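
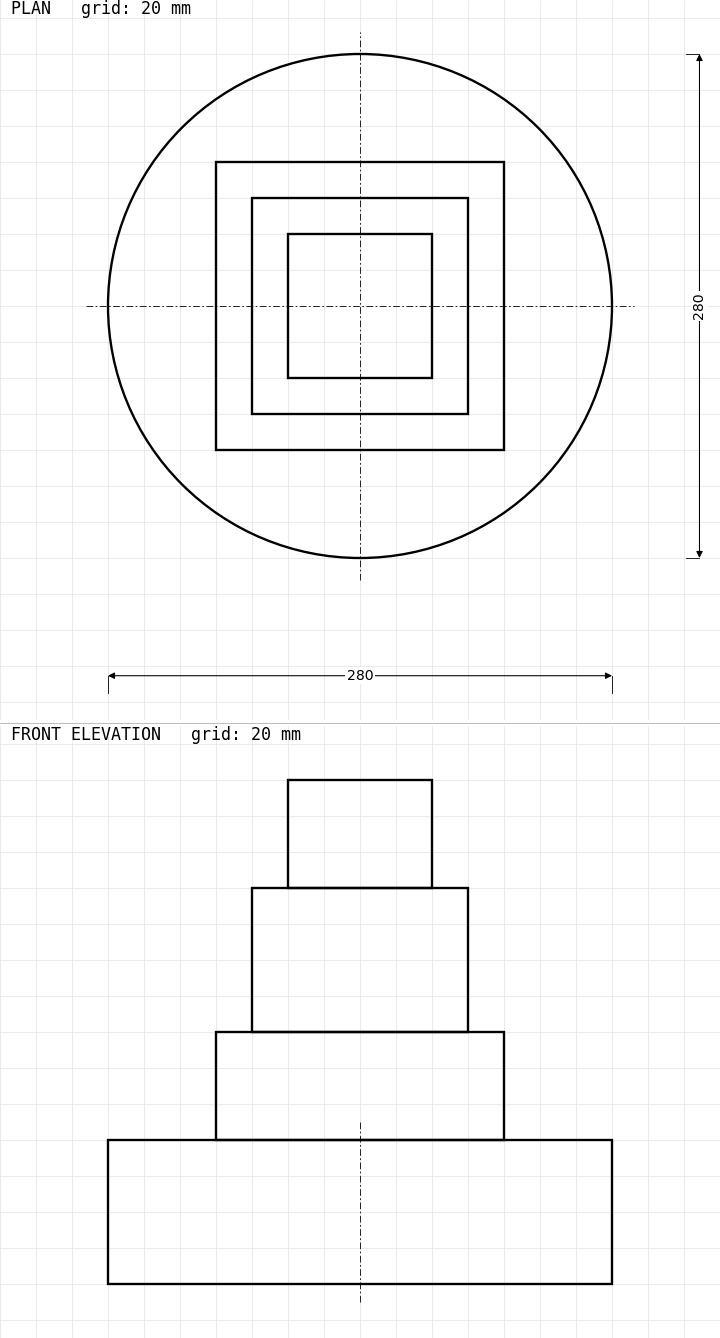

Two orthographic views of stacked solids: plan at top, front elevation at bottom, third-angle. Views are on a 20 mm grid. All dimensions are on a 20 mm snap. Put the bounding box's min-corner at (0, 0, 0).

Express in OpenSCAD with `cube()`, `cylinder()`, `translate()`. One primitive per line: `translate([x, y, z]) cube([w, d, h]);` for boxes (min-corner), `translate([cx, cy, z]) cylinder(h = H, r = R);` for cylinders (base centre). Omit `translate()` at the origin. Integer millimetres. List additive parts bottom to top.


translate([140, 140, 0]) cylinder(h = 80, r = 140);
translate([60, 60, 80]) cube([160, 160, 60]);
translate([80, 80, 140]) cube([120, 120, 80]);
translate([100, 100, 220]) cube([80, 80, 60]);


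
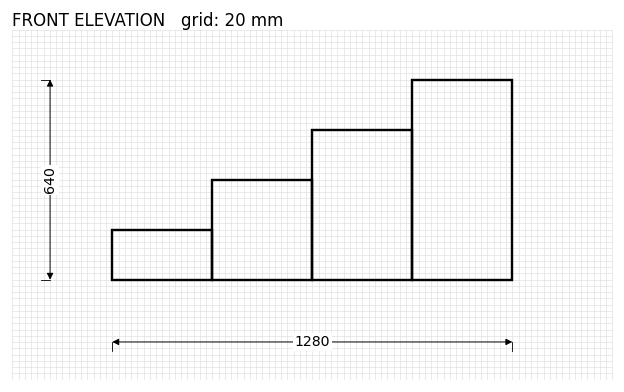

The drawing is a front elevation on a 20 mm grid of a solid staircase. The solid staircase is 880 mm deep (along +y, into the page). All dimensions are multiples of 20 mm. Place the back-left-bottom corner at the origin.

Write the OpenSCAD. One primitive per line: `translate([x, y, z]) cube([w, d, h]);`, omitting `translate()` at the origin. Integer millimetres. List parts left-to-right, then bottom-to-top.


cube([320, 880, 160]);
translate([320, 0, 0]) cube([320, 880, 320]);
translate([640, 0, 0]) cube([320, 880, 480]);
translate([960, 0, 0]) cube([320, 880, 640]);


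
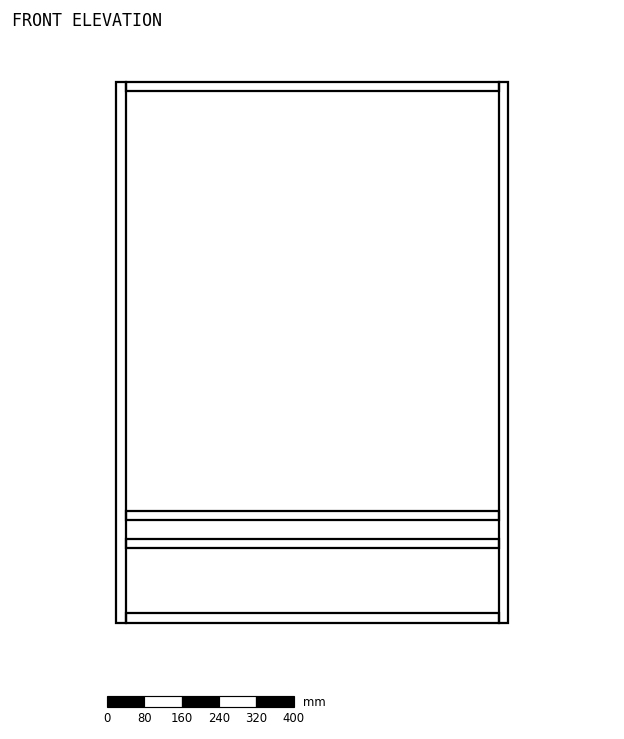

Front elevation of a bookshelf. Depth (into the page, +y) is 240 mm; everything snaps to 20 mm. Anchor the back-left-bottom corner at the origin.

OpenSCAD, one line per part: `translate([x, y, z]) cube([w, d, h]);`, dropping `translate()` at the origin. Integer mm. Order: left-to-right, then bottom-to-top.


cube([20, 240, 1160]);
translate([20, 0, 0]) cube([800, 240, 20]);
translate([20, 0, 160]) cube([800, 240, 20]);
translate([20, 0, 220]) cube([800, 240, 20]);
translate([20, 0, 1140]) cube([800, 240, 20]);
translate([820, 0, 0]) cube([20, 240, 1160]);


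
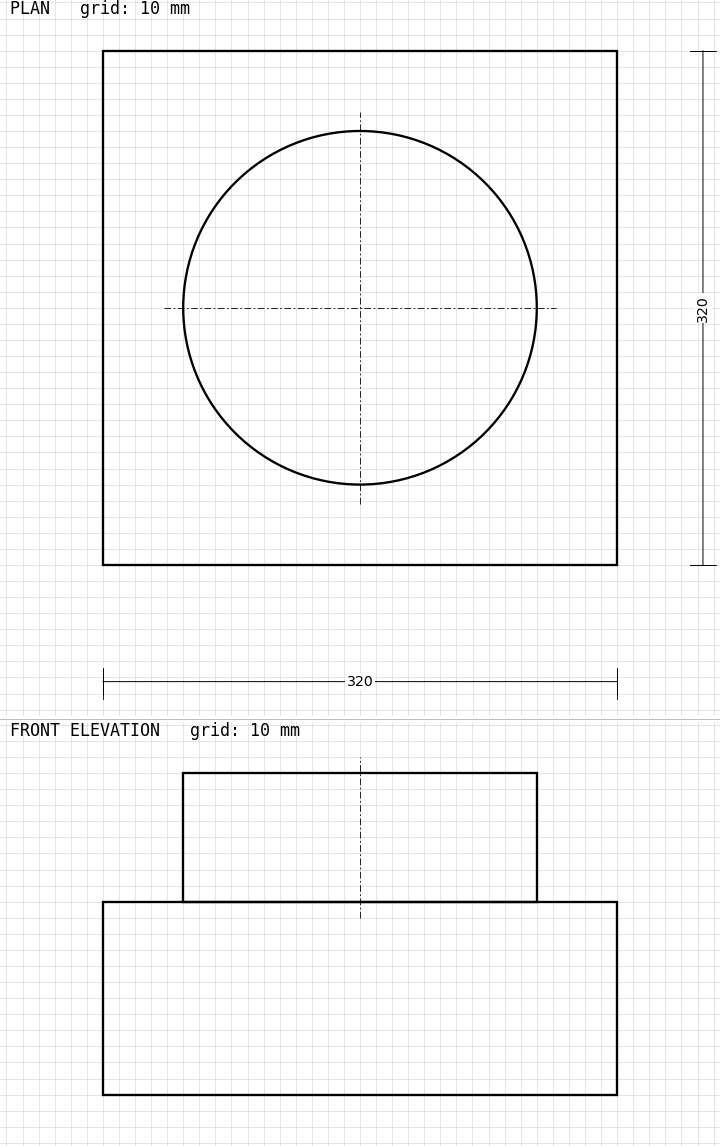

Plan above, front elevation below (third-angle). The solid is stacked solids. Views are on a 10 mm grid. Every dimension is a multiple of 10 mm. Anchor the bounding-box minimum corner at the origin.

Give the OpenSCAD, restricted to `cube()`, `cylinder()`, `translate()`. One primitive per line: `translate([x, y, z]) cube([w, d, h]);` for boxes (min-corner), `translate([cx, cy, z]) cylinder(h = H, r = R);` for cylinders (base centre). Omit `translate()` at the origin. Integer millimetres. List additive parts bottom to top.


cube([320, 320, 120]);
translate([160, 160, 120]) cylinder(h = 80, r = 110);


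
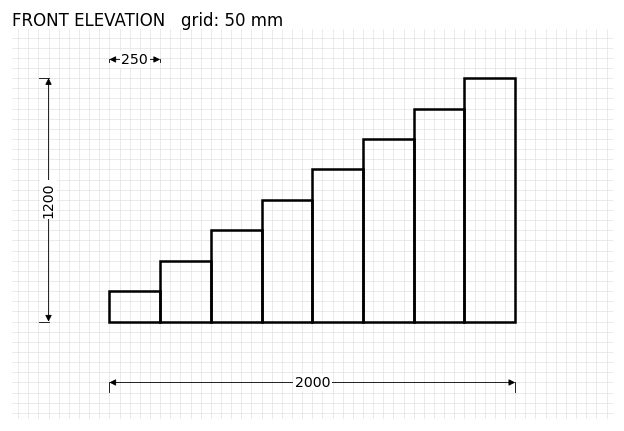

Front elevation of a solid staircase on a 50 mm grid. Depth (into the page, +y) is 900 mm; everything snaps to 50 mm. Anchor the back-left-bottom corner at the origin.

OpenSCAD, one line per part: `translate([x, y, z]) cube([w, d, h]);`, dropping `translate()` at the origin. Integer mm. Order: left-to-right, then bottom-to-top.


cube([250, 900, 150]);
translate([250, 0, 0]) cube([250, 900, 300]);
translate([500, 0, 0]) cube([250, 900, 450]);
translate([750, 0, 0]) cube([250, 900, 600]);
translate([1000, 0, 0]) cube([250, 900, 750]);
translate([1250, 0, 0]) cube([250, 900, 900]);
translate([1500, 0, 0]) cube([250, 900, 1050]);
translate([1750, 0, 0]) cube([250, 900, 1200]);


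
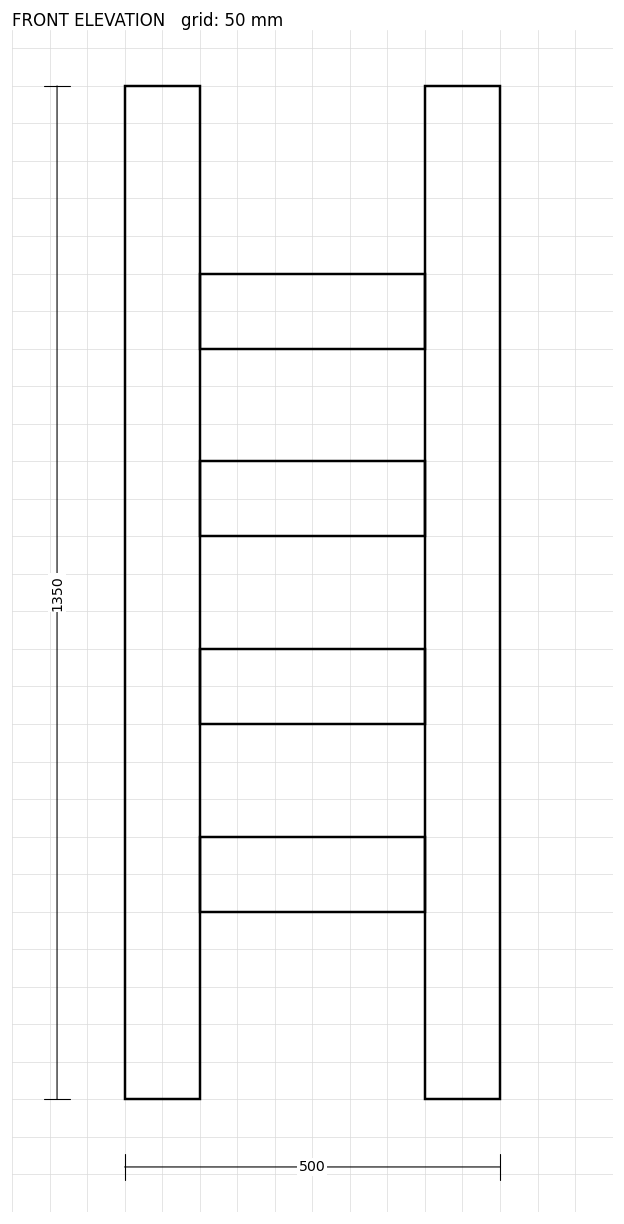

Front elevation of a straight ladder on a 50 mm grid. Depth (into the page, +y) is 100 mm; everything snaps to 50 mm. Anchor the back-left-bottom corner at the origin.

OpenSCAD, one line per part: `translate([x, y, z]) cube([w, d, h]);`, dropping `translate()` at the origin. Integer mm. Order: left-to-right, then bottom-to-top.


cube([100, 100, 1350]);
translate([100, 0, 250]) cube([300, 100, 100]);
translate([100, 0, 500]) cube([300, 100, 100]);
translate([100, 0, 750]) cube([300, 100, 100]);
translate([100, 0, 1000]) cube([300, 100, 100]);
translate([400, 0, 0]) cube([100, 100, 1350]);


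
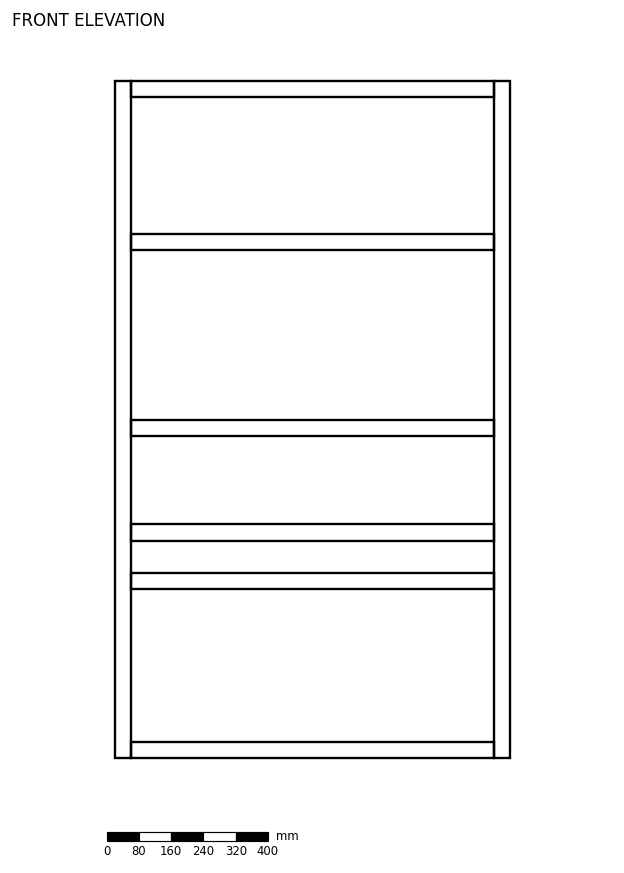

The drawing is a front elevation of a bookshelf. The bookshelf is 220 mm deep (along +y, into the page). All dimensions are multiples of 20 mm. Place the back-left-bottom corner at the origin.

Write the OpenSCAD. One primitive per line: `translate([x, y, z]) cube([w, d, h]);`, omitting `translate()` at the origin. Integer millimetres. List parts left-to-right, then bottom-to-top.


cube([40, 220, 1680]);
translate([40, 0, 0]) cube([900, 220, 40]);
translate([40, 0, 420]) cube([900, 220, 40]);
translate([40, 0, 540]) cube([900, 220, 40]);
translate([40, 0, 800]) cube([900, 220, 40]);
translate([40, 0, 1260]) cube([900, 220, 40]);
translate([40, 0, 1640]) cube([900, 220, 40]);
translate([940, 0, 0]) cube([40, 220, 1680]);


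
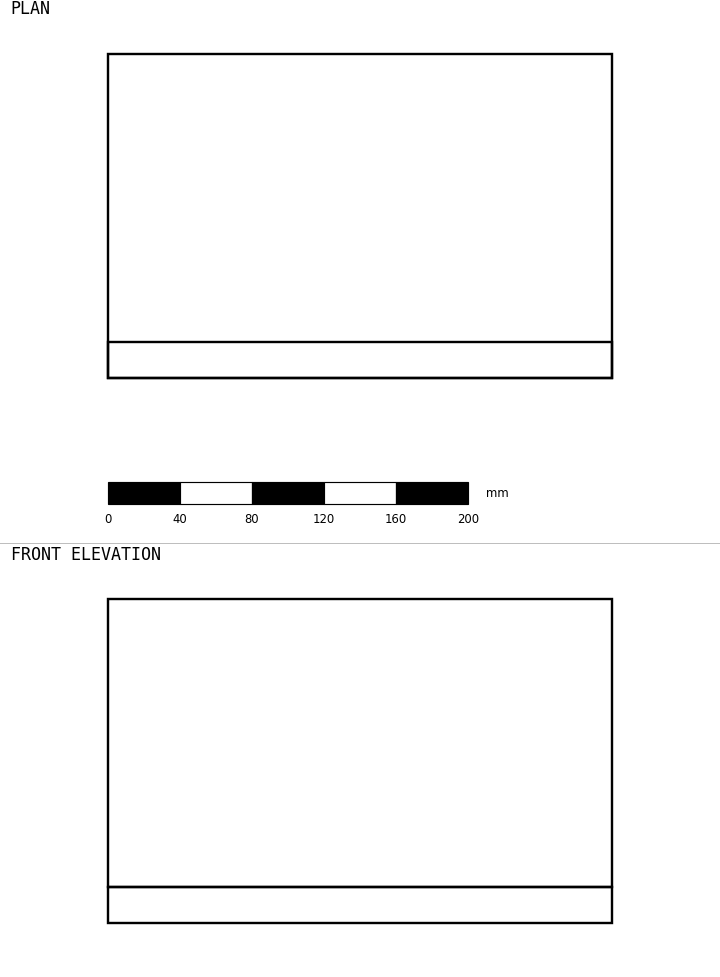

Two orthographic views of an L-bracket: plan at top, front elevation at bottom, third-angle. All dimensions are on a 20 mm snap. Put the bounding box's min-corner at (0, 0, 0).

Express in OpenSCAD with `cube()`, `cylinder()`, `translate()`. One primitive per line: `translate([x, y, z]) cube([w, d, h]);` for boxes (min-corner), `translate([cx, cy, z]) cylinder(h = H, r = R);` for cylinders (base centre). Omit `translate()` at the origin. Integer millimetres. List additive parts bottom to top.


cube([280, 180, 20]);
translate([0, 0, 20]) cube([280, 20, 160]);


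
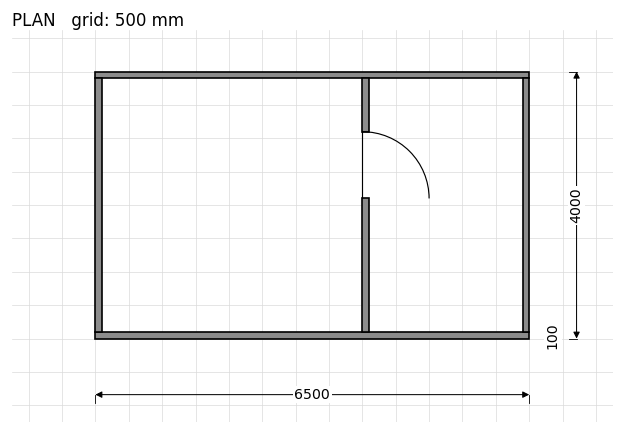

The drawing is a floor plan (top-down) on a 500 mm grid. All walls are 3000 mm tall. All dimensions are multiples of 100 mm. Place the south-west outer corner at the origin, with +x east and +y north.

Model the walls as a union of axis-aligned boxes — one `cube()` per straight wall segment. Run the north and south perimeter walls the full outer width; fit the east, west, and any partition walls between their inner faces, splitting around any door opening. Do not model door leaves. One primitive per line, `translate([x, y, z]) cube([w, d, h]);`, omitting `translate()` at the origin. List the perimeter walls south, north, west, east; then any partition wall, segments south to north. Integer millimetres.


cube([6500, 100, 3000]);
translate([0, 3900, 0]) cube([6500, 100, 3000]);
translate([0, 100, 0]) cube([100, 3800, 3000]);
translate([6400, 100, 0]) cube([100, 3800, 3000]);
translate([4000, 100, 0]) cube([100, 2000, 3000]);
translate([4000, 3100, 0]) cube([100, 800, 3000]);


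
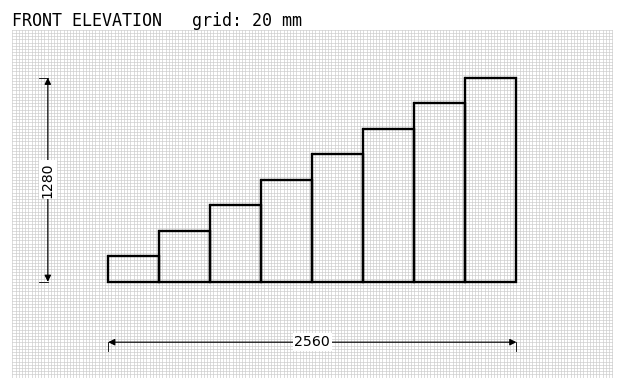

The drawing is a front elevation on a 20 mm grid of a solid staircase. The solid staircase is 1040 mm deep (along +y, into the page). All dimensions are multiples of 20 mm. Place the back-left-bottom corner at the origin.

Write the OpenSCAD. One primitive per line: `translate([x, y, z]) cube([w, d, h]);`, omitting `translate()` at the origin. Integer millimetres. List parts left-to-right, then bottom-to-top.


cube([320, 1040, 160]);
translate([320, 0, 0]) cube([320, 1040, 320]);
translate([640, 0, 0]) cube([320, 1040, 480]);
translate([960, 0, 0]) cube([320, 1040, 640]);
translate([1280, 0, 0]) cube([320, 1040, 800]);
translate([1600, 0, 0]) cube([320, 1040, 960]);
translate([1920, 0, 0]) cube([320, 1040, 1120]);
translate([2240, 0, 0]) cube([320, 1040, 1280]);


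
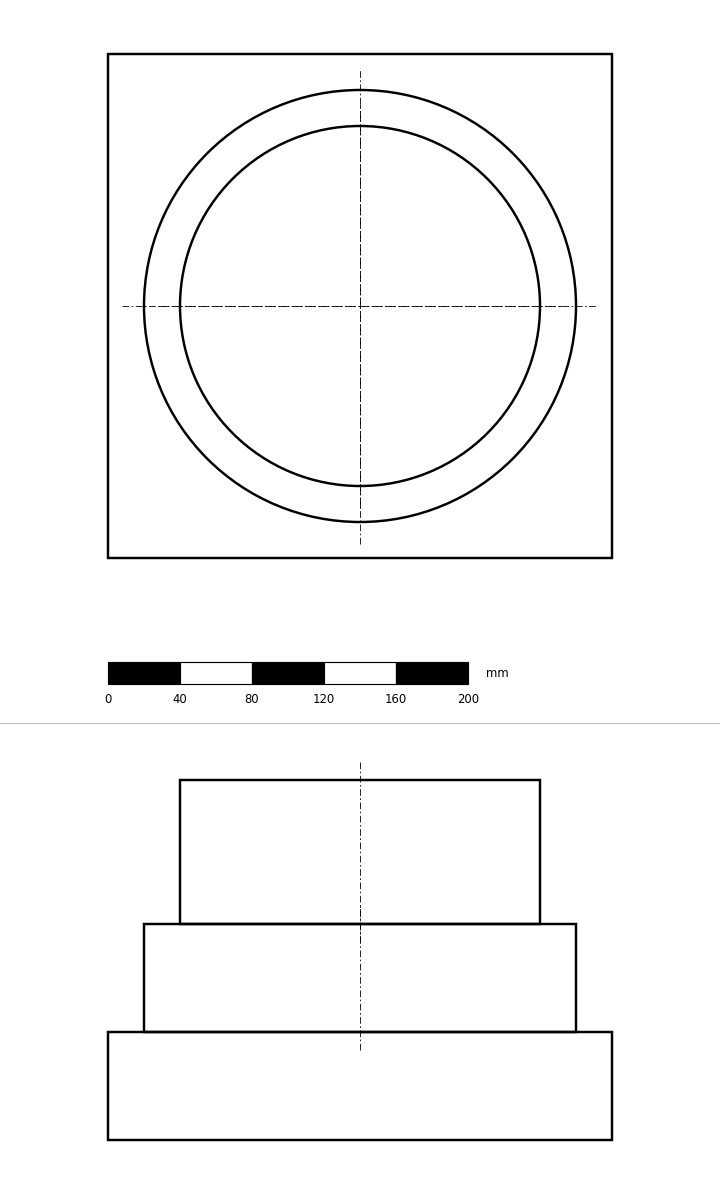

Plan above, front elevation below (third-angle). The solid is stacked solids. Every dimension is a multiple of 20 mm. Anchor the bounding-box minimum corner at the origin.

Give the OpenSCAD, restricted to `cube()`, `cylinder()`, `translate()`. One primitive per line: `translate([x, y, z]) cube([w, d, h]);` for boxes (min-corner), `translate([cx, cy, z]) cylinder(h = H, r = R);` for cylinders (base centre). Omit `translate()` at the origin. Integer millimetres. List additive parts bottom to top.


cube([280, 280, 60]);
translate([140, 140, 60]) cylinder(h = 60, r = 120);
translate([140, 140, 120]) cylinder(h = 80, r = 100);


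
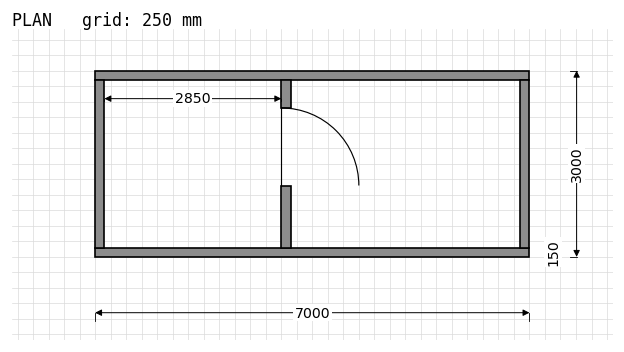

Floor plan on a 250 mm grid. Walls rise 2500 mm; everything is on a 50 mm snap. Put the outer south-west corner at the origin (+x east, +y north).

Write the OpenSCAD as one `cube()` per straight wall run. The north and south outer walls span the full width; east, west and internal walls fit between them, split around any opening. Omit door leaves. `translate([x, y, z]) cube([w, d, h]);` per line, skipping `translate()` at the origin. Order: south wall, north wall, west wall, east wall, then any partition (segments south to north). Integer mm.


cube([7000, 150, 2500]);
translate([0, 2850, 0]) cube([7000, 150, 2500]);
translate([0, 150, 0]) cube([150, 2700, 2500]);
translate([6850, 150, 0]) cube([150, 2700, 2500]);
translate([3000, 150, 0]) cube([150, 1000, 2500]);
translate([3000, 2400, 0]) cube([150, 450, 2500]);


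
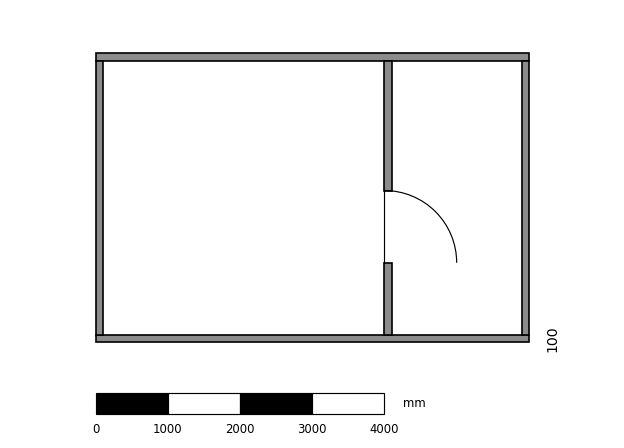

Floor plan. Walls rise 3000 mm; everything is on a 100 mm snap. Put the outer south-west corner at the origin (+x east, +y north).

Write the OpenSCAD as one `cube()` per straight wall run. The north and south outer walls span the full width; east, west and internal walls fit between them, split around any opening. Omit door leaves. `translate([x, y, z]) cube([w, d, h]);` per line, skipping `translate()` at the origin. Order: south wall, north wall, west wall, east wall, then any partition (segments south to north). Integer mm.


cube([6000, 100, 3000]);
translate([0, 3900, 0]) cube([6000, 100, 3000]);
translate([0, 100, 0]) cube([100, 3800, 3000]);
translate([5900, 100, 0]) cube([100, 3800, 3000]);
translate([4000, 100, 0]) cube([100, 1000, 3000]);
translate([4000, 2100, 0]) cube([100, 1800, 3000]);


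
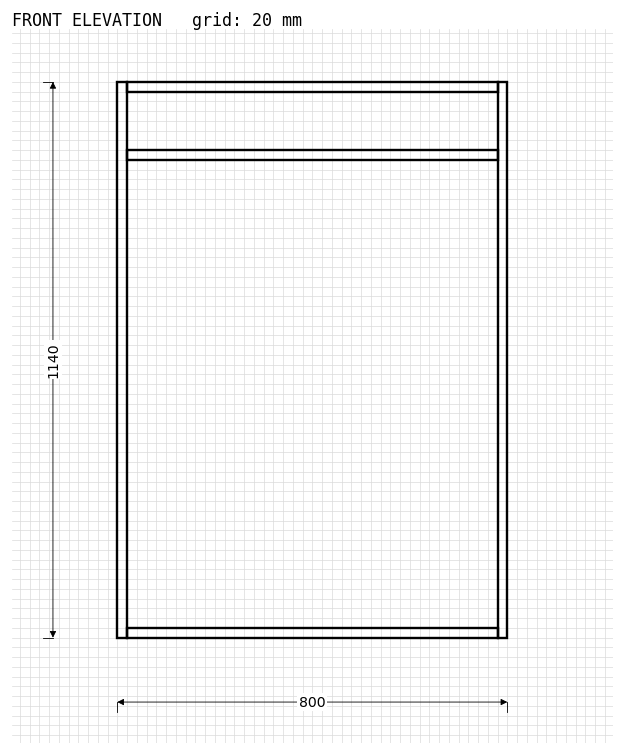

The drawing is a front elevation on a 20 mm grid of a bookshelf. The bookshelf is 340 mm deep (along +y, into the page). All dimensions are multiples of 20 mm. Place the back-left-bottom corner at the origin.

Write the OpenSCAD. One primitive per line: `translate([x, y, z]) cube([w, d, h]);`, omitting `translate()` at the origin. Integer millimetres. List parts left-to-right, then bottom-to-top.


cube([20, 340, 1140]);
translate([20, 0, 0]) cube([760, 340, 20]);
translate([20, 0, 980]) cube([760, 340, 20]);
translate([20, 0, 1120]) cube([760, 340, 20]);
translate([780, 0, 0]) cube([20, 340, 1140]);


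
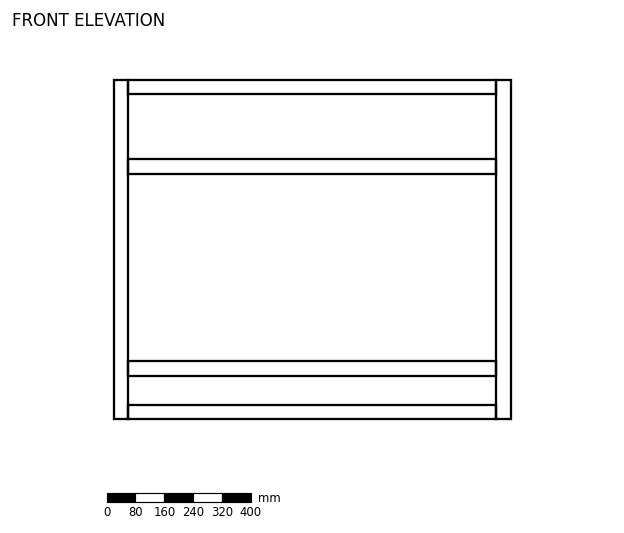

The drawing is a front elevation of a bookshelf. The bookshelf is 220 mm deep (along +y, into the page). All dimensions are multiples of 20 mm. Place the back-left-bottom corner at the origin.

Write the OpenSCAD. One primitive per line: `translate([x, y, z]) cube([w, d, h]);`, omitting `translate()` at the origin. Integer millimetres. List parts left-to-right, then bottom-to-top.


cube([40, 220, 940]);
translate([40, 0, 0]) cube([1020, 220, 40]);
translate([40, 0, 120]) cube([1020, 220, 40]);
translate([40, 0, 680]) cube([1020, 220, 40]);
translate([40, 0, 900]) cube([1020, 220, 40]);
translate([1060, 0, 0]) cube([40, 220, 940]);


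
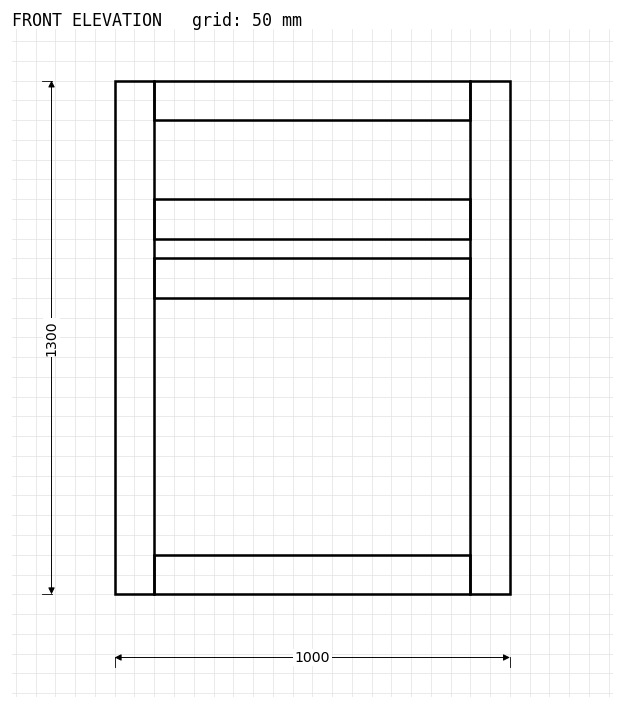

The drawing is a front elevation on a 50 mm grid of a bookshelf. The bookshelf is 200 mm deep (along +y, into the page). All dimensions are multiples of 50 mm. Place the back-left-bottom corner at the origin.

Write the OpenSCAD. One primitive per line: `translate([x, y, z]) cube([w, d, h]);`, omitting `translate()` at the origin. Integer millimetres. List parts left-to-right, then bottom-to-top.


cube([100, 200, 1300]);
translate([100, 0, 0]) cube([800, 200, 100]);
translate([100, 0, 750]) cube([800, 200, 100]);
translate([100, 0, 900]) cube([800, 200, 100]);
translate([100, 0, 1200]) cube([800, 200, 100]);
translate([900, 0, 0]) cube([100, 200, 1300]);


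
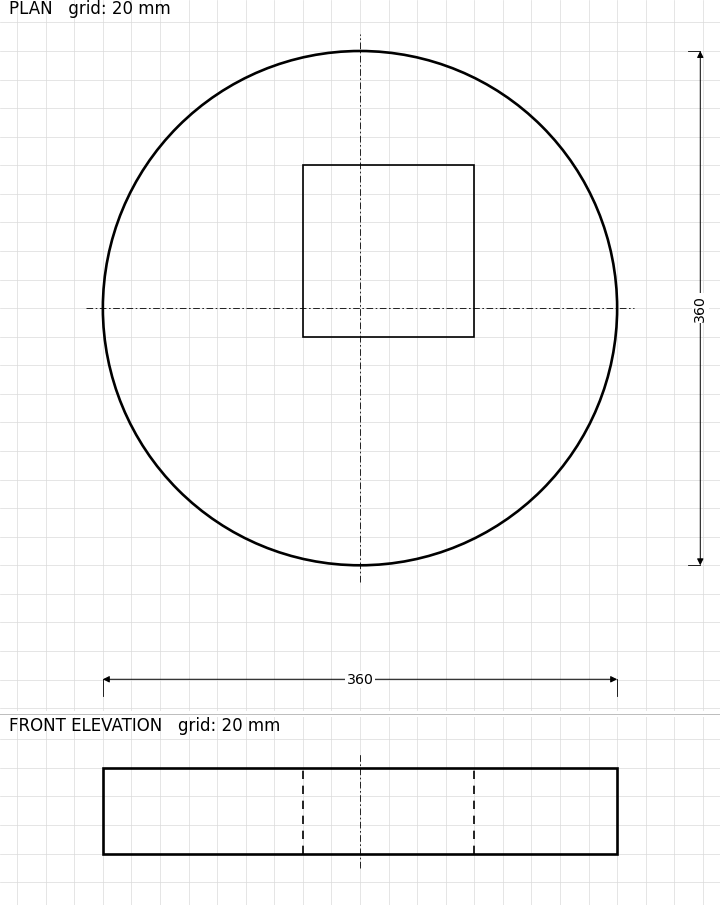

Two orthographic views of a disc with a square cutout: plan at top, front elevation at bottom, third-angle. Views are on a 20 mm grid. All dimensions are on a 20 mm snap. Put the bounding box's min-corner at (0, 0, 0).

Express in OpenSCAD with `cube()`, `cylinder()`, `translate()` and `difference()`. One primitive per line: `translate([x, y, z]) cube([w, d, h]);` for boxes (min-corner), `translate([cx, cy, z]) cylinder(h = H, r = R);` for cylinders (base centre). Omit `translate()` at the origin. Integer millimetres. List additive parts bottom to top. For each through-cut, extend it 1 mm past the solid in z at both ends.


difference() {
  translate([180, 180, 0]) cylinder(h = 60, r = 180);
  translate([140, 160, -1]) cube([120, 120, 62]);
}


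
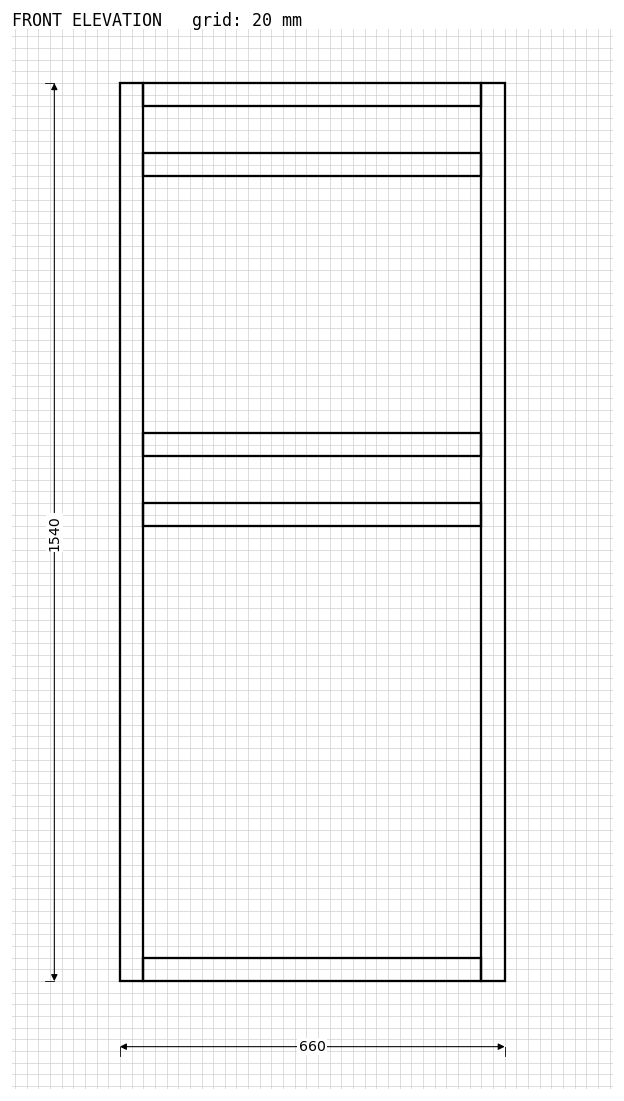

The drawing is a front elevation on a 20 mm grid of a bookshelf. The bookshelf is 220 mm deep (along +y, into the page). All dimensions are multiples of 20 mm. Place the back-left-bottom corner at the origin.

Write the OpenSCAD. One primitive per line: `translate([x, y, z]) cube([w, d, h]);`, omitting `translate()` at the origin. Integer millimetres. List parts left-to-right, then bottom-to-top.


cube([40, 220, 1540]);
translate([40, 0, 0]) cube([580, 220, 40]);
translate([40, 0, 780]) cube([580, 220, 40]);
translate([40, 0, 900]) cube([580, 220, 40]);
translate([40, 0, 1380]) cube([580, 220, 40]);
translate([40, 0, 1500]) cube([580, 220, 40]);
translate([620, 0, 0]) cube([40, 220, 1540]);


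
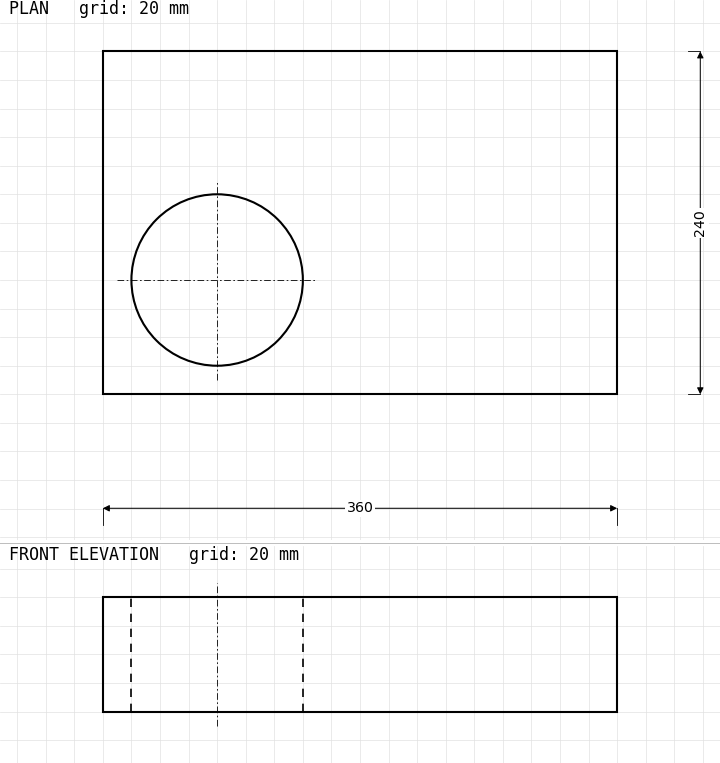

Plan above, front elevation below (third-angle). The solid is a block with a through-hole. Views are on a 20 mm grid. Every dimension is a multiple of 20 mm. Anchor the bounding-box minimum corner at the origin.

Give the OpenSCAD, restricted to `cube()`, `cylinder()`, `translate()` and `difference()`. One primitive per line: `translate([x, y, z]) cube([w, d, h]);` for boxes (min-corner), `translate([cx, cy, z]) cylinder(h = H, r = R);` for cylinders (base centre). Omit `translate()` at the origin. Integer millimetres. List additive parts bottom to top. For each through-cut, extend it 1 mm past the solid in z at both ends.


difference() {
  cube([360, 240, 80]);
  translate([80, 80, -1]) cylinder(h = 82, r = 60);
}


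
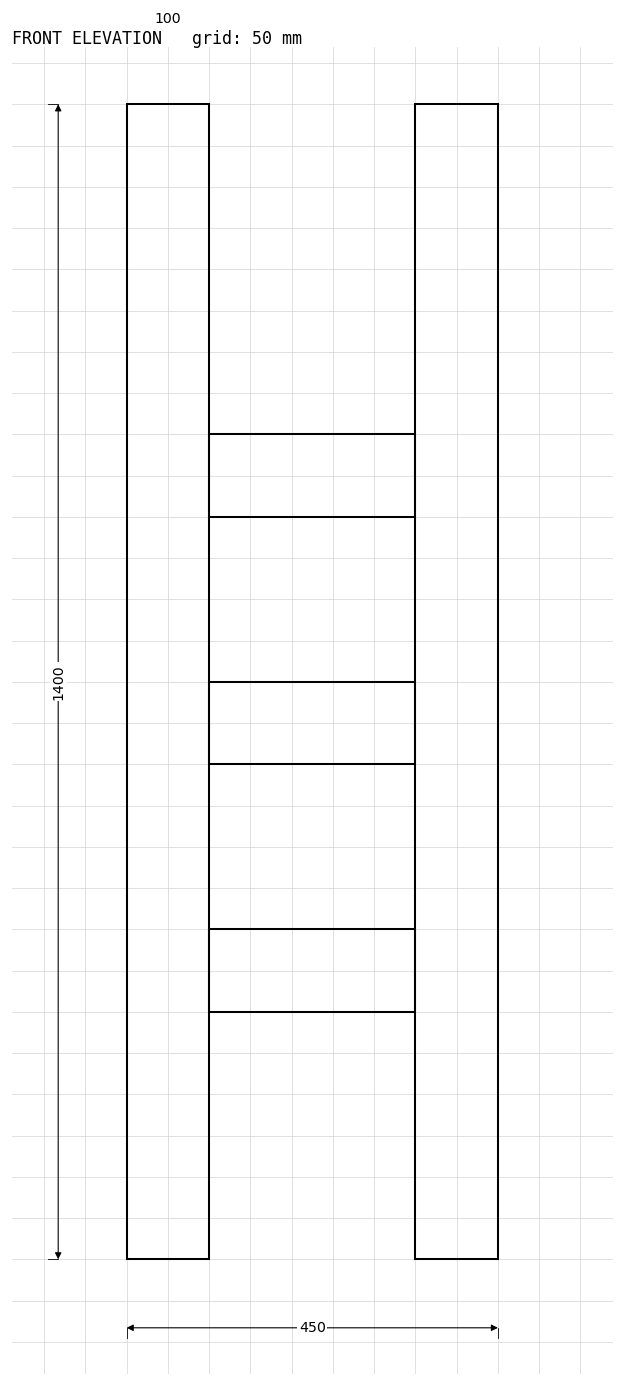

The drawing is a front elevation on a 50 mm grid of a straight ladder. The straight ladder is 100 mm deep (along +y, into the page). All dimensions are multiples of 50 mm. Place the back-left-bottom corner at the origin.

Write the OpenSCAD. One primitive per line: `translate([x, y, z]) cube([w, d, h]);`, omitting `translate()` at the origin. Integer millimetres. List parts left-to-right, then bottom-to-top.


cube([100, 100, 1400]);
translate([100, 0, 300]) cube([250, 100, 100]);
translate([100, 0, 600]) cube([250, 100, 100]);
translate([100, 0, 900]) cube([250, 100, 100]);
translate([350, 0, 0]) cube([100, 100, 1400]);


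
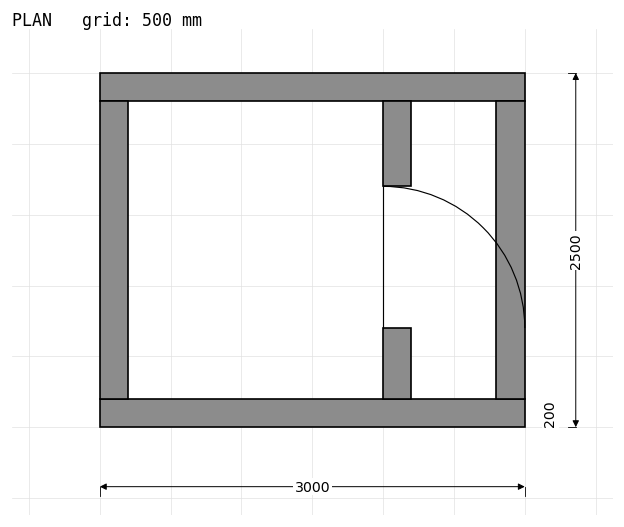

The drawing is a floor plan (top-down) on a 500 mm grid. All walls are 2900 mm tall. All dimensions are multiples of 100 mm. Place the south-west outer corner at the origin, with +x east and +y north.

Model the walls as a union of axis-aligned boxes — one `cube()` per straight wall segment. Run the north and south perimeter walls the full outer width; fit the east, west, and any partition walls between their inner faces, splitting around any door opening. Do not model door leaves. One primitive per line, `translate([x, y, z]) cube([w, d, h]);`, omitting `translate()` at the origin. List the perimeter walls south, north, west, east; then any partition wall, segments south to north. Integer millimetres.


cube([3000, 200, 2900]);
translate([0, 2300, 0]) cube([3000, 200, 2900]);
translate([0, 200, 0]) cube([200, 2100, 2900]);
translate([2800, 200, 0]) cube([200, 2100, 2900]);
translate([2000, 200, 0]) cube([200, 500, 2900]);
translate([2000, 1700, 0]) cube([200, 600, 2900]);


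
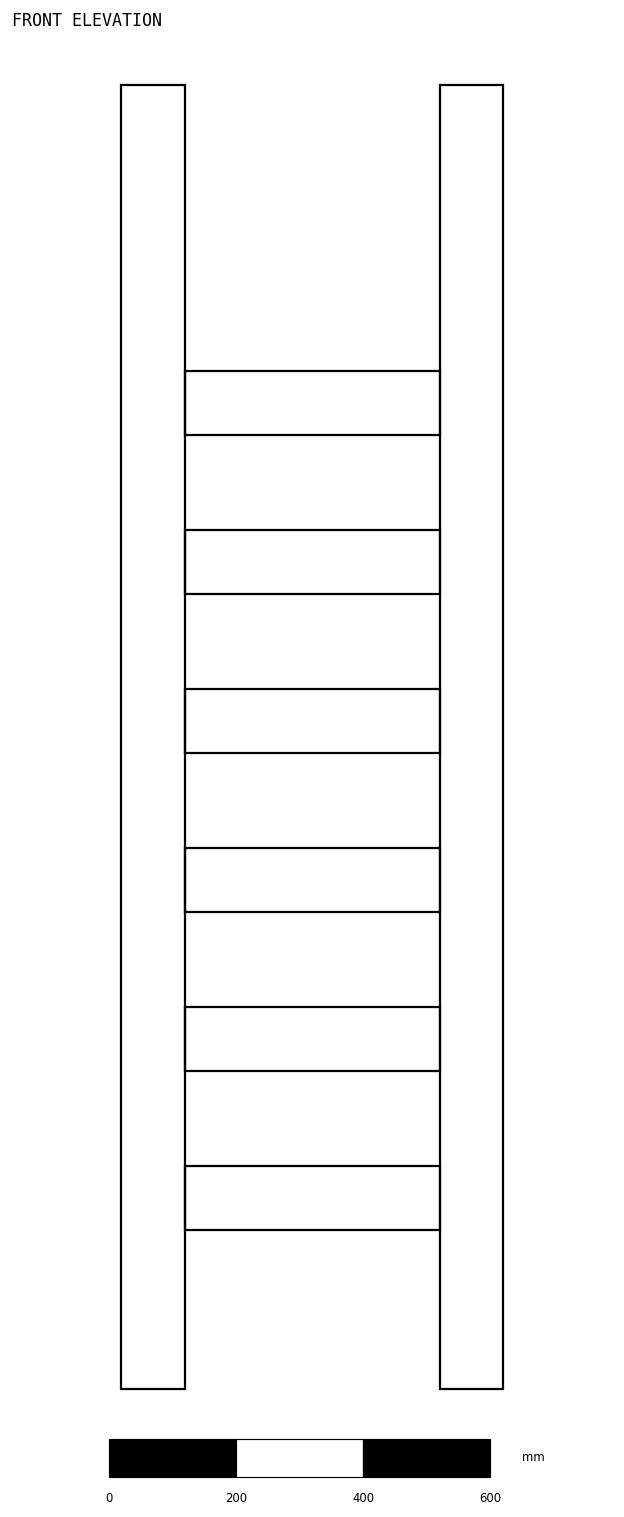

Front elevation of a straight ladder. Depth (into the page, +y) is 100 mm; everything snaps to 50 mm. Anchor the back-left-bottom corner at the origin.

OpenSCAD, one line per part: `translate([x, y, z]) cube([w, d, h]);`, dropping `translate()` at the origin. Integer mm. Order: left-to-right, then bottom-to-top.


cube([100, 100, 2050]);
translate([100, 0, 250]) cube([400, 100, 100]);
translate([100, 0, 500]) cube([400, 100, 100]);
translate([100, 0, 750]) cube([400, 100, 100]);
translate([100, 0, 1000]) cube([400, 100, 100]);
translate([100, 0, 1250]) cube([400, 100, 100]);
translate([100, 0, 1500]) cube([400, 100, 100]);
translate([500, 0, 0]) cube([100, 100, 2050]);


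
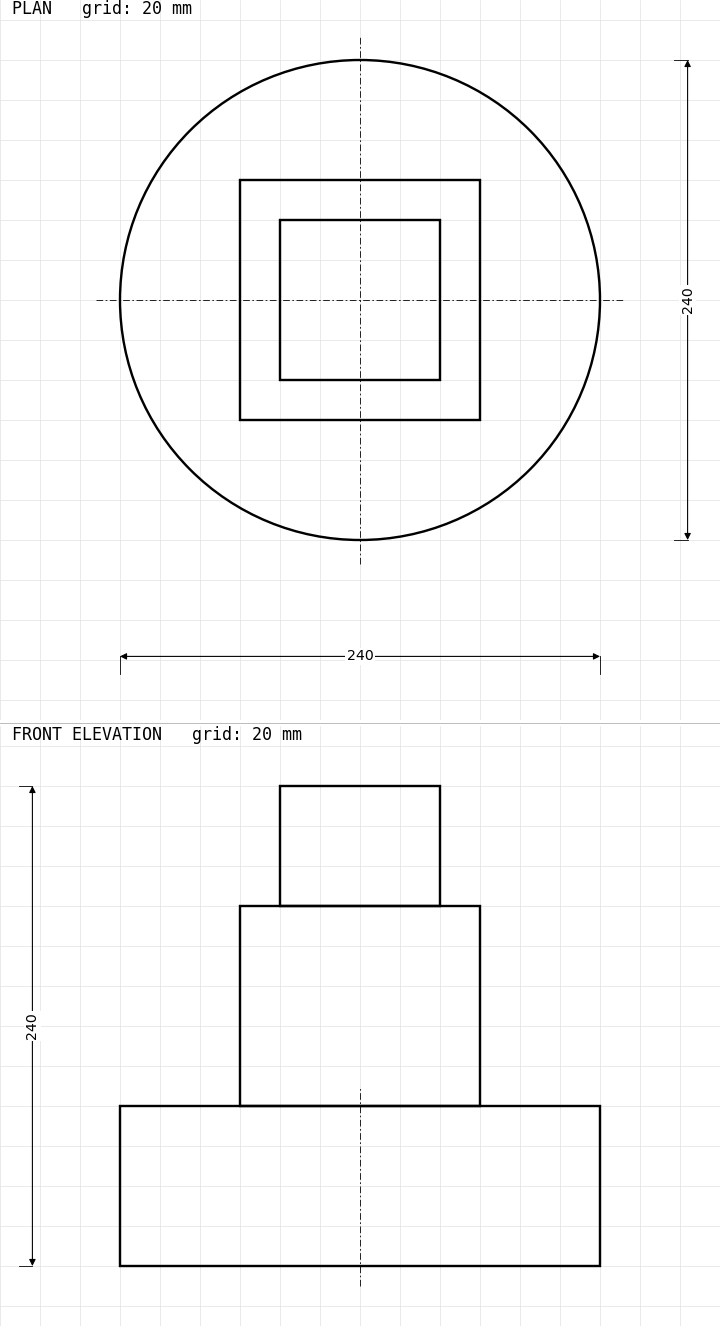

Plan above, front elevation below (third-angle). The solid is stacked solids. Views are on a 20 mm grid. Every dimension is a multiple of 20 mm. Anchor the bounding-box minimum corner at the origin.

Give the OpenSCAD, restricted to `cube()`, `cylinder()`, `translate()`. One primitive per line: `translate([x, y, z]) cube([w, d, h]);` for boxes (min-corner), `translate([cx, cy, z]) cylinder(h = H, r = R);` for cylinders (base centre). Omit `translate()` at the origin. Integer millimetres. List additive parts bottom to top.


translate([120, 120, 0]) cylinder(h = 80, r = 120);
translate([60, 60, 80]) cube([120, 120, 100]);
translate([80, 80, 180]) cube([80, 80, 60]);


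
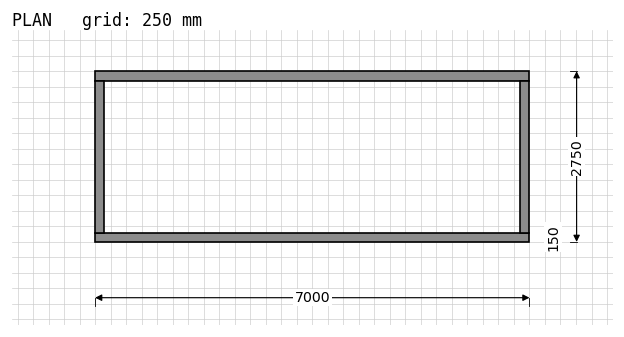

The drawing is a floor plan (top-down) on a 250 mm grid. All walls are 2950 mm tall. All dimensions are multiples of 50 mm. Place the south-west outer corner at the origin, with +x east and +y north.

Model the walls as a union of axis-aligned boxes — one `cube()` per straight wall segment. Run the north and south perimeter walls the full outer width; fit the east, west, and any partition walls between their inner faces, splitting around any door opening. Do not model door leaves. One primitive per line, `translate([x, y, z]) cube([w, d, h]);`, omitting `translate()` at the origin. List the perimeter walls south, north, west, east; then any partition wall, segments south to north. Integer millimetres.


cube([7000, 150, 2950]);
translate([0, 2600, 0]) cube([7000, 150, 2950]);
translate([0, 150, 0]) cube([150, 2450, 2950]);
translate([6850, 150, 0]) cube([150, 2450, 2950]);


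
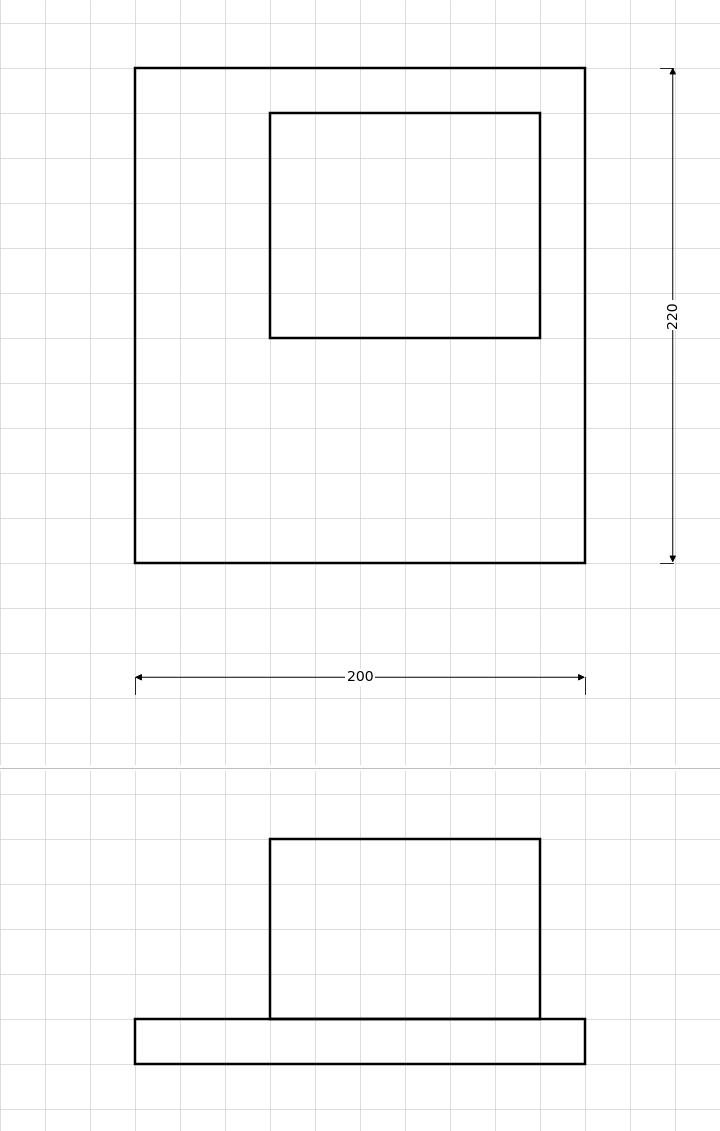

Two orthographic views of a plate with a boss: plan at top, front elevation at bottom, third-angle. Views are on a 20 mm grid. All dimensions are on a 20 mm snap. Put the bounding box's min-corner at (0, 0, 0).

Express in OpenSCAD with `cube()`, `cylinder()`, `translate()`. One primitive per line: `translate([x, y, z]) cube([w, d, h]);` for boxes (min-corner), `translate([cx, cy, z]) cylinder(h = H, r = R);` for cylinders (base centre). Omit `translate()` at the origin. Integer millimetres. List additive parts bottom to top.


cube([200, 220, 20]);
translate([60, 100, 20]) cube([120, 100, 80]);


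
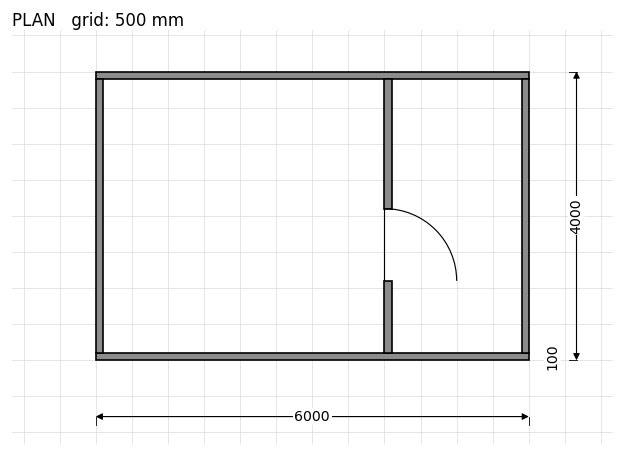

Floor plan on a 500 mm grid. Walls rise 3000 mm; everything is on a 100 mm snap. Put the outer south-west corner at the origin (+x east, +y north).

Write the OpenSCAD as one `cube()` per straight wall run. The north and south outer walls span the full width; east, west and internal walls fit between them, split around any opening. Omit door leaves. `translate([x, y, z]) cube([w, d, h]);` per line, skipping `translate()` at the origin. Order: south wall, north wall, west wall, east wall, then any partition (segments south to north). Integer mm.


cube([6000, 100, 3000]);
translate([0, 3900, 0]) cube([6000, 100, 3000]);
translate([0, 100, 0]) cube([100, 3800, 3000]);
translate([5900, 100, 0]) cube([100, 3800, 3000]);
translate([4000, 100, 0]) cube([100, 1000, 3000]);
translate([4000, 2100, 0]) cube([100, 1800, 3000]);


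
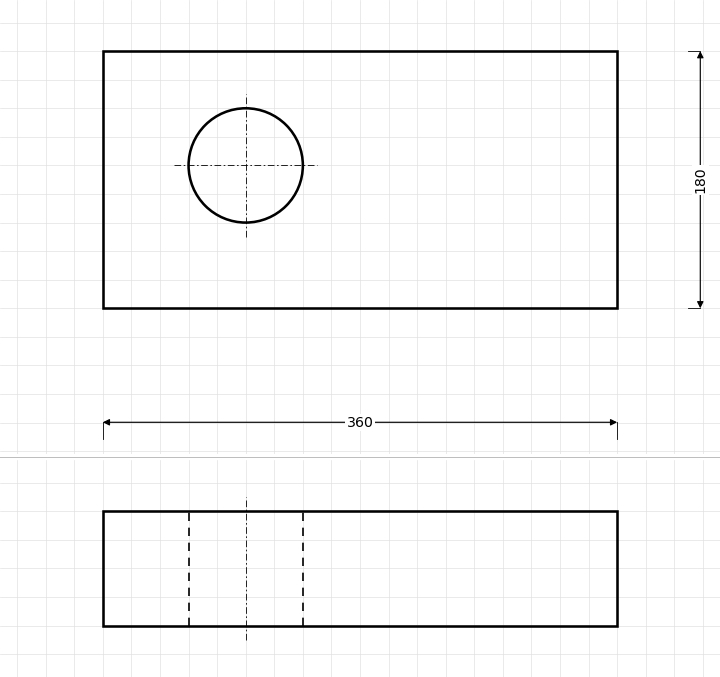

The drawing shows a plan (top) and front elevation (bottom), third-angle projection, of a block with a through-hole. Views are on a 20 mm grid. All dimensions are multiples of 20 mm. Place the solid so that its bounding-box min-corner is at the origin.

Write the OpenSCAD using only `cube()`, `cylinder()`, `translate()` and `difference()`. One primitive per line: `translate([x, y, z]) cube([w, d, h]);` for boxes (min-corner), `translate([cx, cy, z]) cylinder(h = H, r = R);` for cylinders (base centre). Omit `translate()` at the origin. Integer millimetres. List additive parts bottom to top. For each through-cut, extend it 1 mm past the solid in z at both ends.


difference() {
  cube([360, 180, 80]);
  translate([100, 100, -1]) cylinder(h = 82, r = 40);
}


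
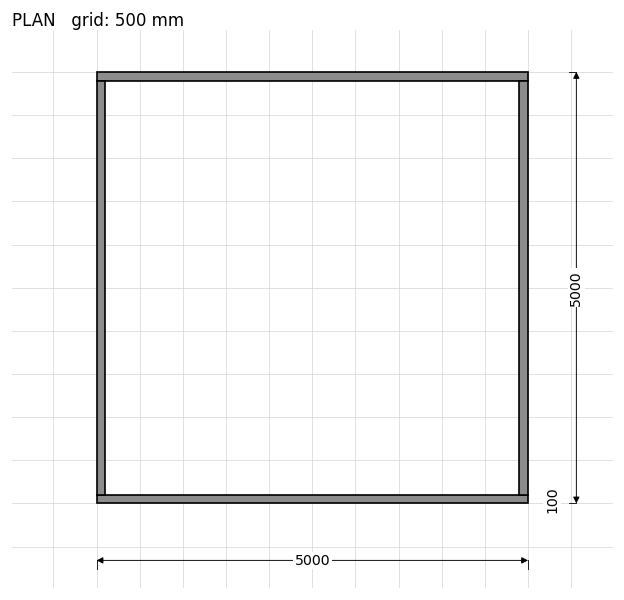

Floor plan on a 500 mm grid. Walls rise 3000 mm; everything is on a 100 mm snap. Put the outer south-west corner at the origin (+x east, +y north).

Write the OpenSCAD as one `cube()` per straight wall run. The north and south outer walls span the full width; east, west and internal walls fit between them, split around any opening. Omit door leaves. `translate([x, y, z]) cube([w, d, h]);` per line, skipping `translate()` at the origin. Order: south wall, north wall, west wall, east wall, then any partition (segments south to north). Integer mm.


cube([5000, 100, 3000]);
translate([0, 4900, 0]) cube([5000, 100, 3000]);
translate([0, 100, 0]) cube([100, 4800, 3000]);
translate([4900, 100, 0]) cube([100, 4800, 3000]);


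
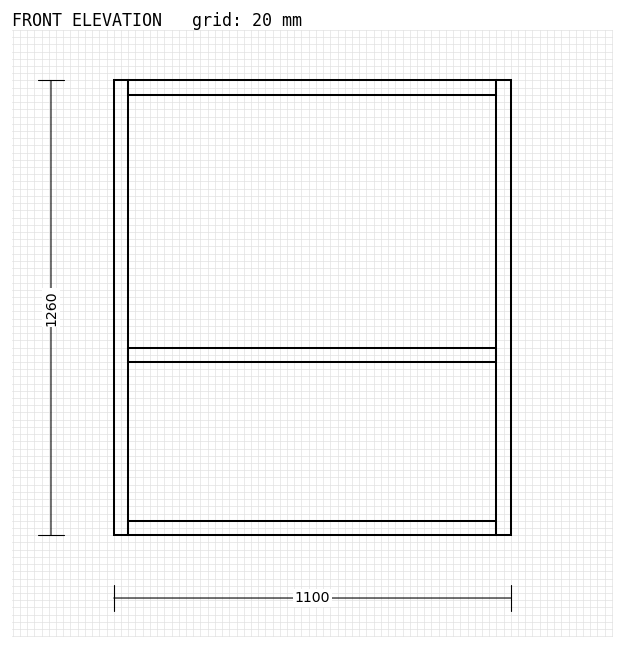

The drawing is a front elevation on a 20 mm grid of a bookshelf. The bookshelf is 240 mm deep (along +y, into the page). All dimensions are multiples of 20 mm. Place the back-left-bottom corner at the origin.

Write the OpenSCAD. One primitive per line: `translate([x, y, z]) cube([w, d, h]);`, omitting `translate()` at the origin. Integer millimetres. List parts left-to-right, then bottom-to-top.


cube([40, 240, 1260]);
translate([40, 0, 0]) cube([1020, 240, 40]);
translate([40, 0, 480]) cube([1020, 240, 40]);
translate([40, 0, 1220]) cube([1020, 240, 40]);
translate([1060, 0, 0]) cube([40, 240, 1260]);


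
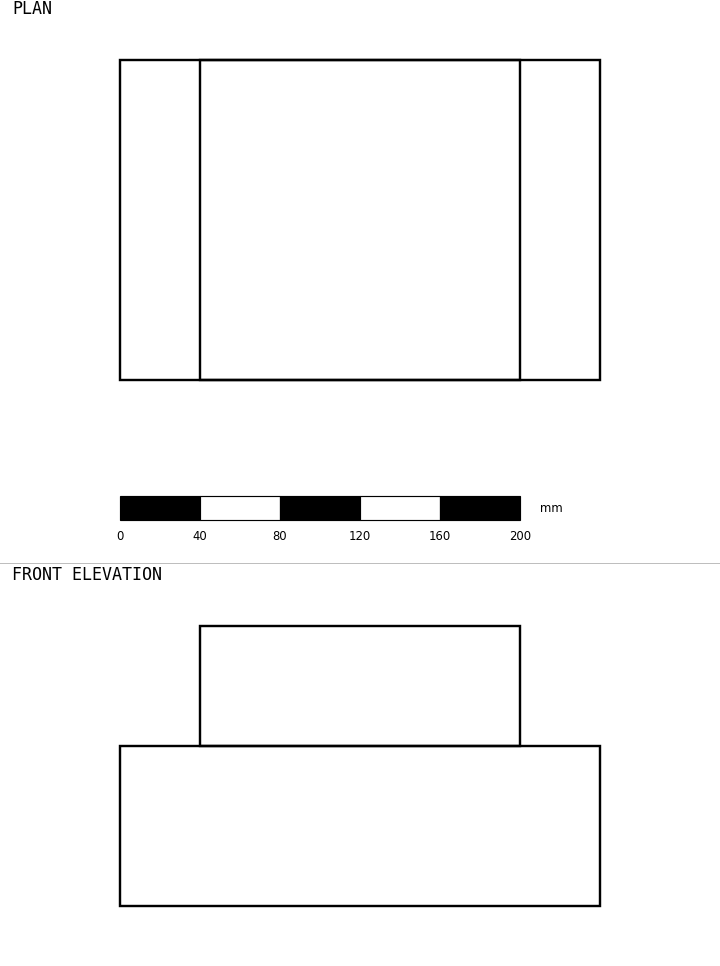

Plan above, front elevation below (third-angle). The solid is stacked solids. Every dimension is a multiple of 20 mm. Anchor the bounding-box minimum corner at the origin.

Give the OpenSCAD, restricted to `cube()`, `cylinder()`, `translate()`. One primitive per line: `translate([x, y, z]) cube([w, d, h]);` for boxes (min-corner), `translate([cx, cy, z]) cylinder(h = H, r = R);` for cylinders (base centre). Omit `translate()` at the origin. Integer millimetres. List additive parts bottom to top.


cube([240, 160, 80]);
translate([40, 0, 80]) cube([160, 160, 60]);


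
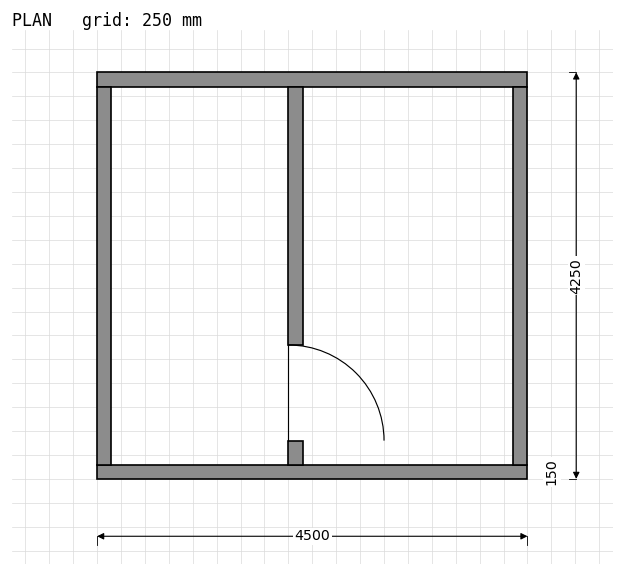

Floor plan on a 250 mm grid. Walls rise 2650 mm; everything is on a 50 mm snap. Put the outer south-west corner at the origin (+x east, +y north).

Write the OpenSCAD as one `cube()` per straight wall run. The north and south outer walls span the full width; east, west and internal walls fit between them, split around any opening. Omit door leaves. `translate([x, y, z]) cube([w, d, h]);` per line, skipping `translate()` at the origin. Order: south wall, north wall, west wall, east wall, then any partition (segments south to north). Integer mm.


cube([4500, 150, 2650]);
translate([0, 4100, 0]) cube([4500, 150, 2650]);
translate([0, 150, 0]) cube([150, 3950, 2650]);
translate([4350, 150, 0]) cube([150, 3950, 2650]);
translate([2000, 150, 0]) cube([150, 250, 2650]);
translate([2000, 1400, 0]) cube([150, 2700, 2650]);


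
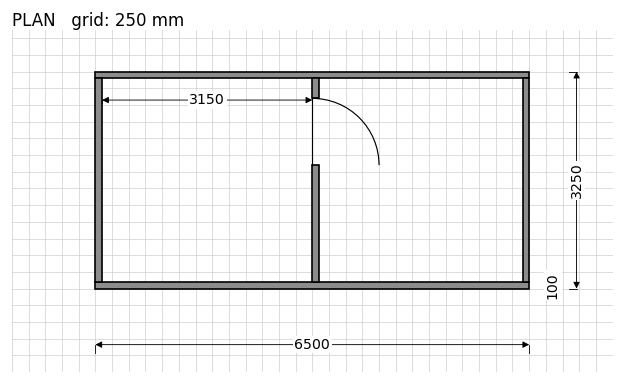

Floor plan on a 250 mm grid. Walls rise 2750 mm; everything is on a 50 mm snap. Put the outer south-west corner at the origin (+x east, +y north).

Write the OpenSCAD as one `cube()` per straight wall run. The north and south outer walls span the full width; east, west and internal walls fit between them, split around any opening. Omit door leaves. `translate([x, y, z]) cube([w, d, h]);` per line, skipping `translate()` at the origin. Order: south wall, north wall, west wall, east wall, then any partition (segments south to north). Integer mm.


cube([6500, 100, 2750]);
translate([0, 3150, 0]) cube([6500, 100, 2750]);
translate([0, 100, 0]) cube([100, 3050, 2750]);
translate([6400, 100, 0]) cube([100, 3050, 2750]);
translate([3250, 100, 0]) cube([100, 1750, 2750]);
translate([3250, 2850, 0]) cube([100, 300, 2750]);


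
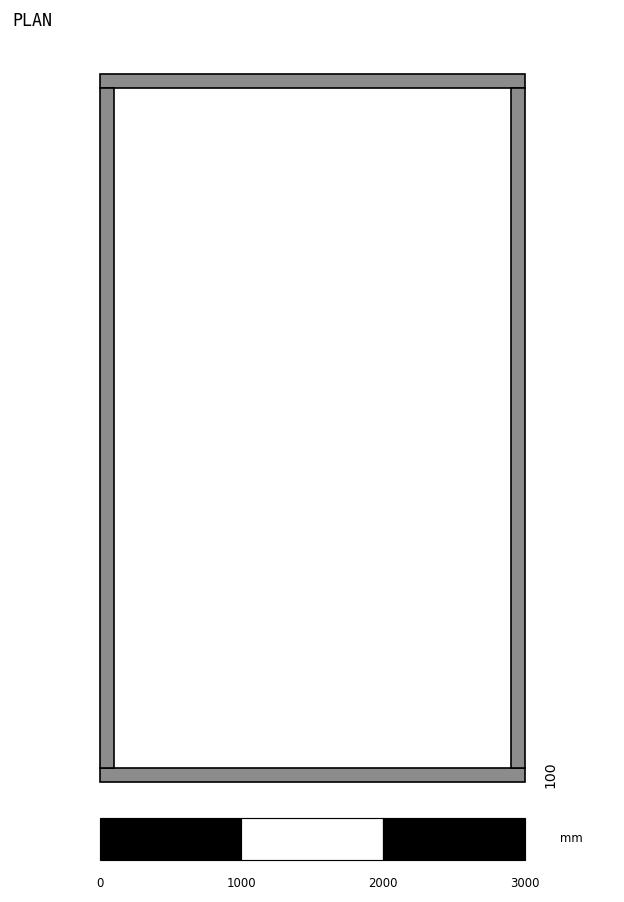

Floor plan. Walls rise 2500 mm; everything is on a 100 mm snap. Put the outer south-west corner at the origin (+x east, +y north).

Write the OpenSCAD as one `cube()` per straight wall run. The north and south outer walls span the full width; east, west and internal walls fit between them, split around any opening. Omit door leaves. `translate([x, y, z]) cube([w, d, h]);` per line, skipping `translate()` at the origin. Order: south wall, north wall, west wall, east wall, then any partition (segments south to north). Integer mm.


cube([3000, 100, 2500]);
translate([0, 4900, 0]) cube([3000, 100, 2500]);
translate([0, 100, 0]) cube([100, 4800, 2500]);
translate([2900, 100, 0]) cube([100, 4800, 2500]);


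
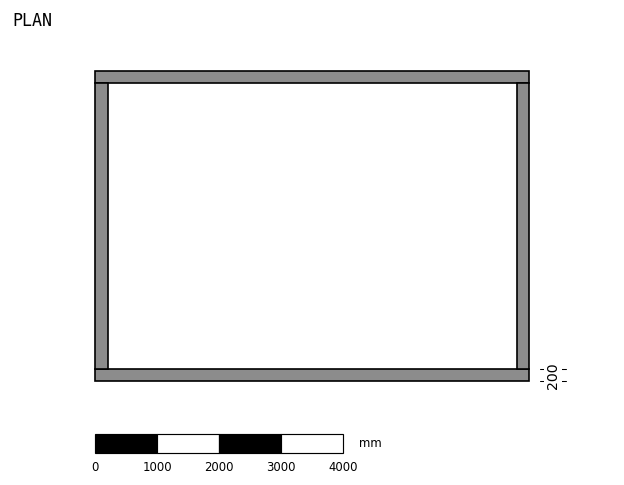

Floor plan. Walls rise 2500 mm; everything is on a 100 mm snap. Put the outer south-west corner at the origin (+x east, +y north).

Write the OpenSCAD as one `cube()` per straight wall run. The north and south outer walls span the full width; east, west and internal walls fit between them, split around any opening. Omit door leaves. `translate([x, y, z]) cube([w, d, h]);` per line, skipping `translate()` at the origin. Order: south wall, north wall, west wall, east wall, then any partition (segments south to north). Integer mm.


cube([7000, 200, 2500]);
translate([0, 4800, 0]) cube([7000, 200, 2500]);
translate([0, 200, 0]) cube([200, 4600, 2500]);
translate([6800, 200, 0]) cube([200, 4600, 2500]);


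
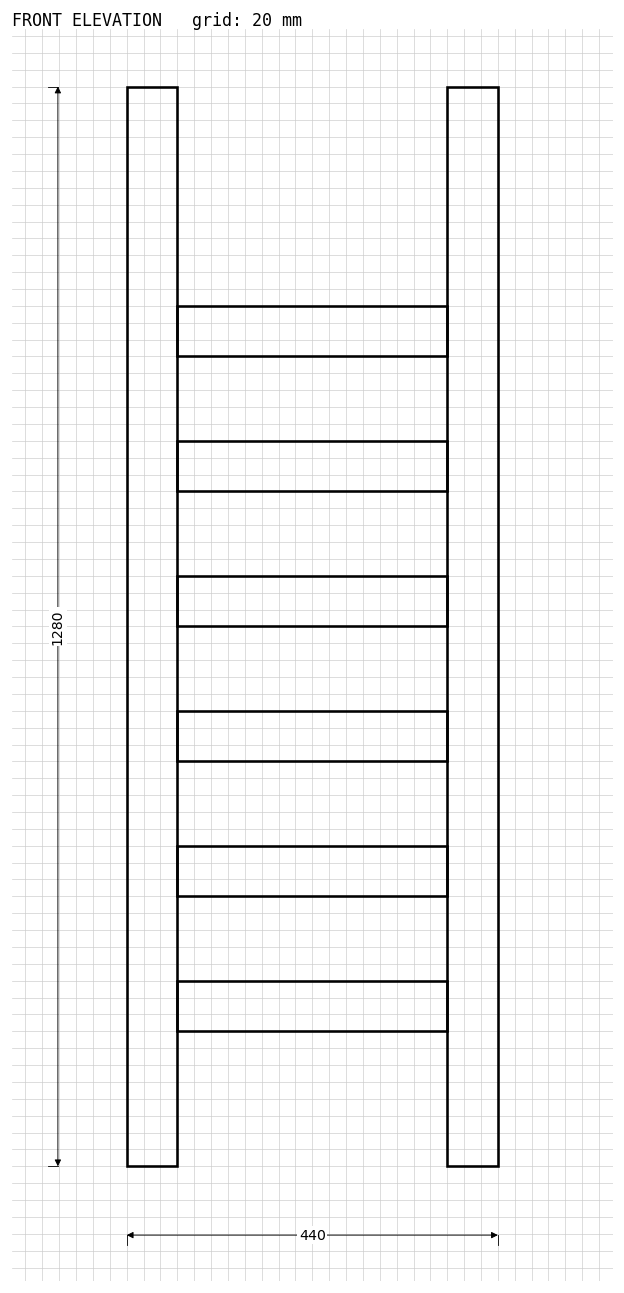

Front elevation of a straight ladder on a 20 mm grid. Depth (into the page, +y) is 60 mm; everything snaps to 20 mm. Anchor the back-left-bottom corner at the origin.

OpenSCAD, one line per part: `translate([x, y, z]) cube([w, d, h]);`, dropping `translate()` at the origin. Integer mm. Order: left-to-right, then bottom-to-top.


cube([60, 60, 1280]);
translate([60, 0, 160]) cube([320, 60, 60]);
translate([60, 0, 320]) cube([320, 60, 60]);
translate([60, 0, 480]) cube([320, 60, 60]);
translate([60, 0, 640]) cube([320, 60, 60]);
translate([60, 0, 800]) cube([320, 60, 60]);
translate([60, 0, 960]) cube([320, 60, 60]);
translate([380, 0, 0]) cube([60, 60, 1280]);


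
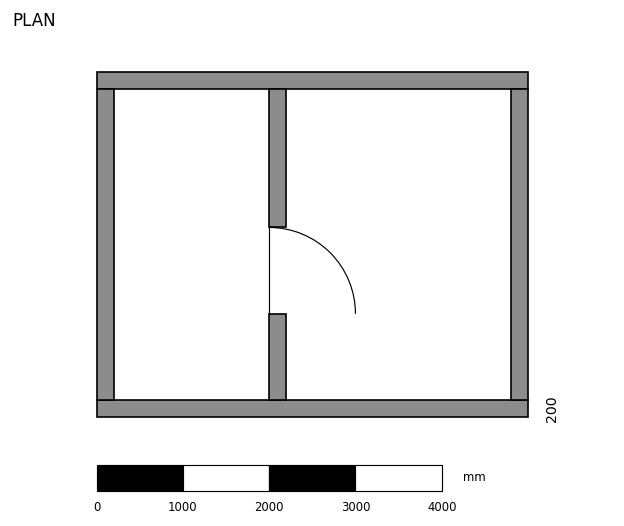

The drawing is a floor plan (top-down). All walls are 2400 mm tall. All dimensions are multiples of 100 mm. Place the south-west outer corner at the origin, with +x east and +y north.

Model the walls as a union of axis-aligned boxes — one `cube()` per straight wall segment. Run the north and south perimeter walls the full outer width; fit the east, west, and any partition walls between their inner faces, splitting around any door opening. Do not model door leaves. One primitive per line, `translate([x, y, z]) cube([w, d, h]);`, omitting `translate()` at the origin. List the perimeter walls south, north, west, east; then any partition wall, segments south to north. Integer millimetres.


cube([5000, 200, 2400]);
translate([0, 3800, 0]) cube([5000, 200, 2400]);
translate([0, 200, 0]) cube([200, 3600, 2400]);
translate([4800, 200, 0]) cube([200, 3600, 2400]);
translate([2000, 200, 0]) cube([200, 1000, 2400]);
translate([2000, 2200, 0]) cube([200, 1600, 2400]);


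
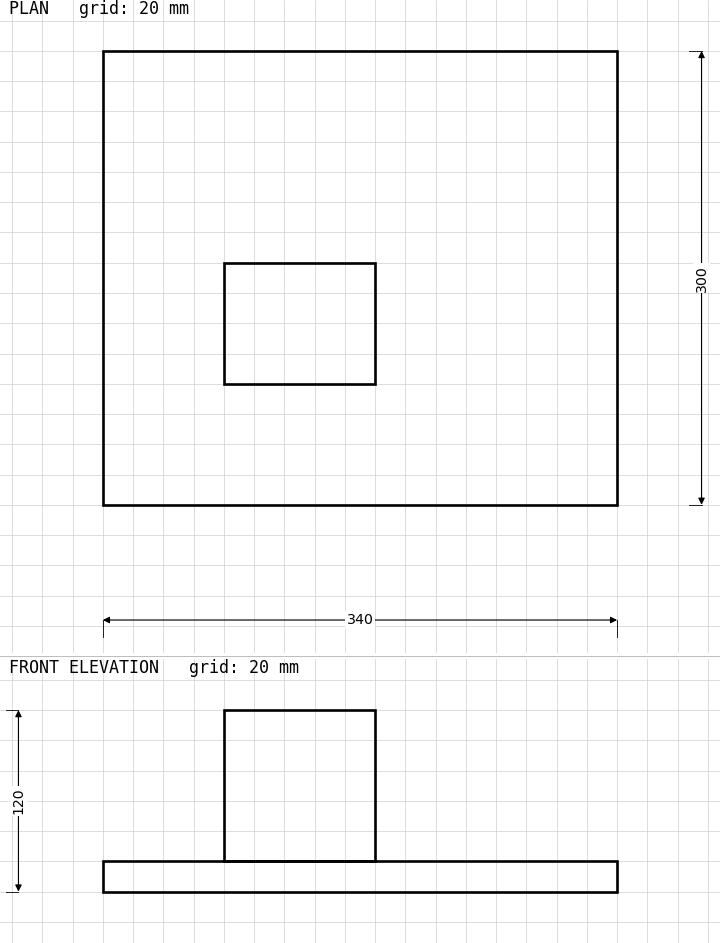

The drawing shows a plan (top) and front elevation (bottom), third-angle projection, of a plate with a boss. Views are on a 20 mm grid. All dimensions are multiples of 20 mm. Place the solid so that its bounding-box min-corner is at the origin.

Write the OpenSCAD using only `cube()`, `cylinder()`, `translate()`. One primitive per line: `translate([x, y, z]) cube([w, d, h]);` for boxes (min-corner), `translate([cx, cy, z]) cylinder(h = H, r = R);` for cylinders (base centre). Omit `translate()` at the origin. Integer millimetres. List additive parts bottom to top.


cube([340, 300, 20]);
translate([80, 80, 20]) cube([100, 80, 100]);


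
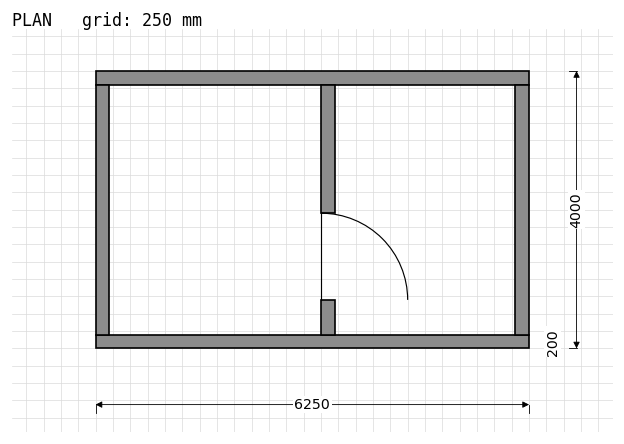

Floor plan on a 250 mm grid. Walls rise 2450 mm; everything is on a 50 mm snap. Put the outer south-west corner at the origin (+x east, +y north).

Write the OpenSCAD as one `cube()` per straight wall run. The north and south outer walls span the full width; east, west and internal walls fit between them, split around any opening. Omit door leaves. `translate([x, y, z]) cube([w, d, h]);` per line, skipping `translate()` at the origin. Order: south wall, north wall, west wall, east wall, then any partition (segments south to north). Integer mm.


cube([6250, 200, 2450]);
translate([0, 3800, 0]) cube([6250, 200, 2450]);
translate([0, 200, 0]) cube([200, 3600, 2450]);
translate([6050, 200, 0]) cube([200, 3600, 2450]);
translate([3250, 200, 0]) cube([200, 500, 2450]);
translate([3250, 1950, 0]) cube([200, 1850, 2450]);


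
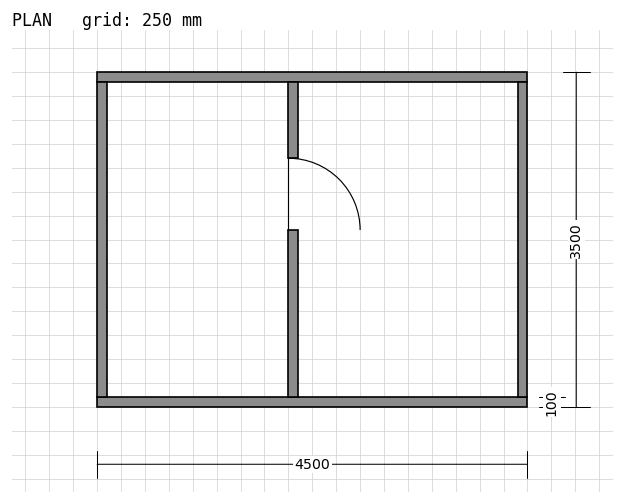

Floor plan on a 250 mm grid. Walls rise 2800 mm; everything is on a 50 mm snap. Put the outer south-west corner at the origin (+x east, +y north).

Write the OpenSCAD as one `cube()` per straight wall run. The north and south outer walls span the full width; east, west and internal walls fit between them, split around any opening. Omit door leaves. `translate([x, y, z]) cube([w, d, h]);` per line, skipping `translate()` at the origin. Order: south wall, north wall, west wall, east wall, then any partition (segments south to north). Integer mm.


cube([4500, 100, 2800]);
translate([0, 3400, 0]) cube([4500, 100, 2800]);
translate([0, 100, 0]) cube([100, 3300, 2800]);
translate([4400, 100, 0]) cube([100, 3300, 2800]);
translate([2000, 100, 0]) cube([100, 1750, 2800]);
translate([2000, 2600, 0]) cube([100, 800, 2800]);


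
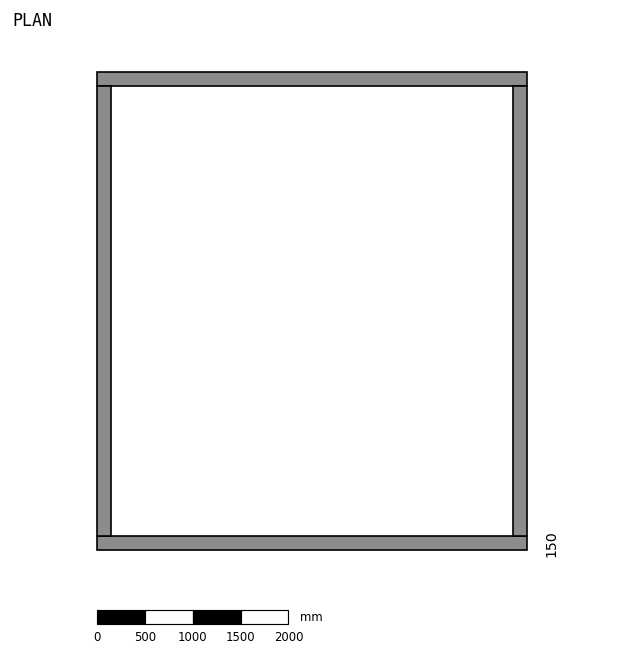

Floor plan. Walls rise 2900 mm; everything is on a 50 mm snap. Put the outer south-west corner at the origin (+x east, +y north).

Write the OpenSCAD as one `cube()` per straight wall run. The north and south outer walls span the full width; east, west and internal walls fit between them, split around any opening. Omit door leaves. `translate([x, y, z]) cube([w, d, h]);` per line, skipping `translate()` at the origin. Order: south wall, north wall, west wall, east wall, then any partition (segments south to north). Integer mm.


cube([4500, 150, 2900]);
translate([0, 4850, 0]) cube([4500, 150, 2900]);
translate([0, 150, 0]) cube([150, 4700, 2900]);
translate([4350, 150, 0]) cube([150, 4700, 2900]);
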